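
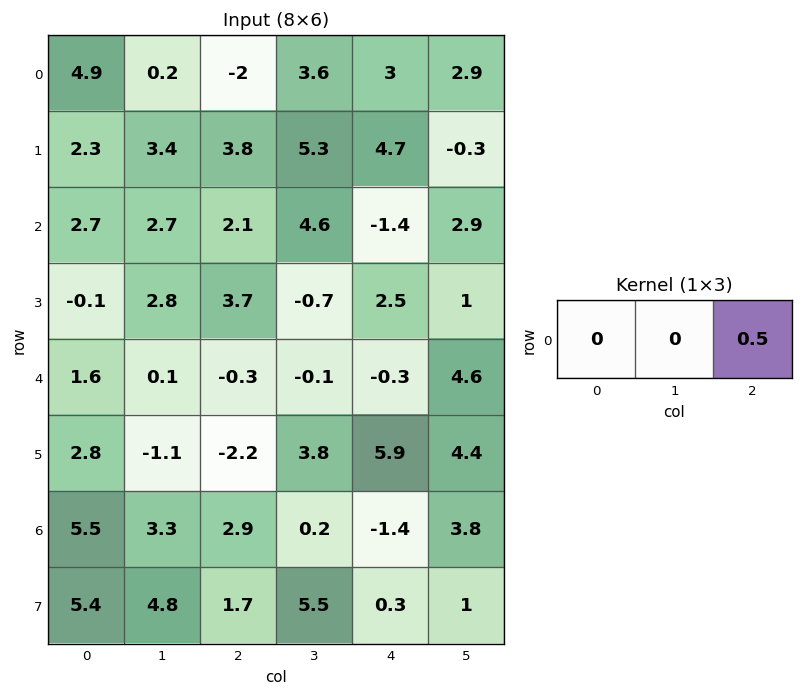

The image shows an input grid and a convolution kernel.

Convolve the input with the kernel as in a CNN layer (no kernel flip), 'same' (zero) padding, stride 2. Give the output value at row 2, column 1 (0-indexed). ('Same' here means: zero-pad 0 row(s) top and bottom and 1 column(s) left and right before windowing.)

The receptive field on the zero-padded input at this output position is [0.1 -0.3 -0.1]. Elementwise product with the kernel and sum: -0.1·0.5.

-0.05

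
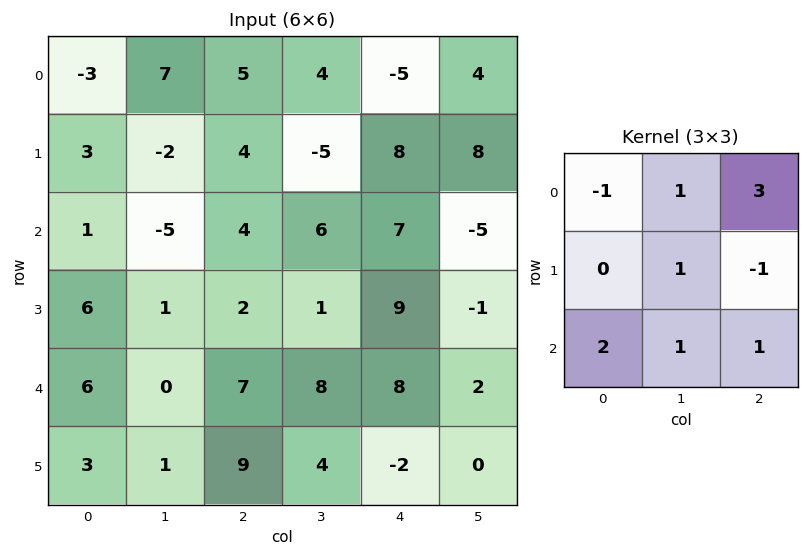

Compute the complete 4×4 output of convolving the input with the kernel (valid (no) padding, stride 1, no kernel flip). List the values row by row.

Output[0,0]: The receptive field on the input at this output position is [-3 7 5 / 3 -2 4 / 1 -5 4]. Elementwise product with the kernel and sum: -3·-1 + 7·1 + 5·3 + -2·1 + 4·-1 + 1·2 + -5·1 + 4·1.
Output[0,1]: The receptive field on the input at this output position is [7 5 4 / -2 4 -5 / -5 4 6]. Elementwise product with the kernel and sum: 7·-1 + 5·1 + 4·3 + 4·1 + -5·-1 + -5·2 + 4·1 + 6·1.

20 19 -8 17
13 -6 28 59
24 43 45 22
10 18 46 17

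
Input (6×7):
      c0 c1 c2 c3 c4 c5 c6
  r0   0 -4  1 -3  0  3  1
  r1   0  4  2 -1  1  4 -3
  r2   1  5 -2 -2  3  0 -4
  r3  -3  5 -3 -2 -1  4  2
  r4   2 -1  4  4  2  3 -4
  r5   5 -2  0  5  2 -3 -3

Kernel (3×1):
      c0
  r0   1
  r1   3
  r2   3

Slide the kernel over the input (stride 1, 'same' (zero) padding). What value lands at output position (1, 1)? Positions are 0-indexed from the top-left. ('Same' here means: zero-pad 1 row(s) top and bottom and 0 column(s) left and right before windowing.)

The receptive field on the zero-padded input at this output position is [-4 / 4 / 5]. Elementwise product with the kernel and sum: -4·1 + 4·3 + 5·3.

23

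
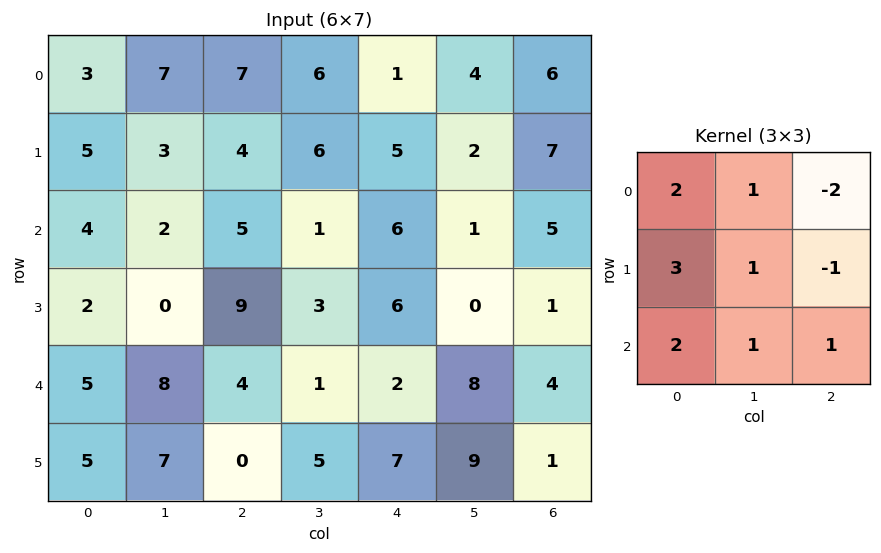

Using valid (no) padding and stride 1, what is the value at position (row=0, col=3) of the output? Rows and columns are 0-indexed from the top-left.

The receptive field on the input at this output position is [6 1 4 / 6 5 2 / 1 6 1]. Elementwise product with the kernel and sum: 6·2 + 1·1 + 4·-2 + 6·3 + 5·1 + 2·-1 + 1·2 + 6·1 + 1·1.

35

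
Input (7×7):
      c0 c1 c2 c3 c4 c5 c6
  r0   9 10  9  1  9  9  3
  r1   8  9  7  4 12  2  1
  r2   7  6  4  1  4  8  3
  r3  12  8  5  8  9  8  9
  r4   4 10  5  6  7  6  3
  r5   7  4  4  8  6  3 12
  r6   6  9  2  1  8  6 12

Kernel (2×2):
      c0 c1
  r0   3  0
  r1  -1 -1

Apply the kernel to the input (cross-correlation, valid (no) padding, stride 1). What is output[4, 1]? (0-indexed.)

22

The receptive field on the input at this output position is [10 5 / 4 4]. Elementwise product with the kernel and sum: 10·3 + 4·-1 + 4·-1.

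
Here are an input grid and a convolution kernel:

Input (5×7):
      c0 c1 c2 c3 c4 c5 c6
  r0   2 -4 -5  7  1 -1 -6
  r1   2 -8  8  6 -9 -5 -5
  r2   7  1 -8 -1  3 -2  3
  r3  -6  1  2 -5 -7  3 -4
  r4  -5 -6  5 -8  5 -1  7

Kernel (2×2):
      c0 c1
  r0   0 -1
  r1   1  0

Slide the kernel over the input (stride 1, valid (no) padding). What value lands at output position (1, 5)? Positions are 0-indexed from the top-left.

The receptive field on the input at this output position is [-5 -5 / -2 3]. Elementwise product with the kernel and sum: -5·-1 + -2·1.

3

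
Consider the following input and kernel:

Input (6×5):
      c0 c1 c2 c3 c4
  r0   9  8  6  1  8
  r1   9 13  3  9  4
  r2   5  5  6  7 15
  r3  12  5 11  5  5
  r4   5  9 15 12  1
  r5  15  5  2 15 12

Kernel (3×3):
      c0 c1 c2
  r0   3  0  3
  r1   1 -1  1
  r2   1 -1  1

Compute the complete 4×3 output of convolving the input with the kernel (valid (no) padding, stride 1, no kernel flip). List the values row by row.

50 52 54
60 71 46
62 41 78
92 54 51

Output[0,0]: The receptive field on the input at this output position is [9 8 6 / 9 13 3 / 5 5 6]. Elementwise product with the kernel and sum: 9·3 + 6·3 + 9·1 + 13·-1 + 3·1 + 5·1 + 5·-1 + 6·1.
Output[0,1]: The receptive field on the input at this output position is [8 6 1 / 13 3 9 / 5 6 7]. Elementwise product with the kernel and sum: 8·3 + 1·3 + 13·1 + 3·-1 + 9·1 + 5·1 + 6·-1 + 7·1.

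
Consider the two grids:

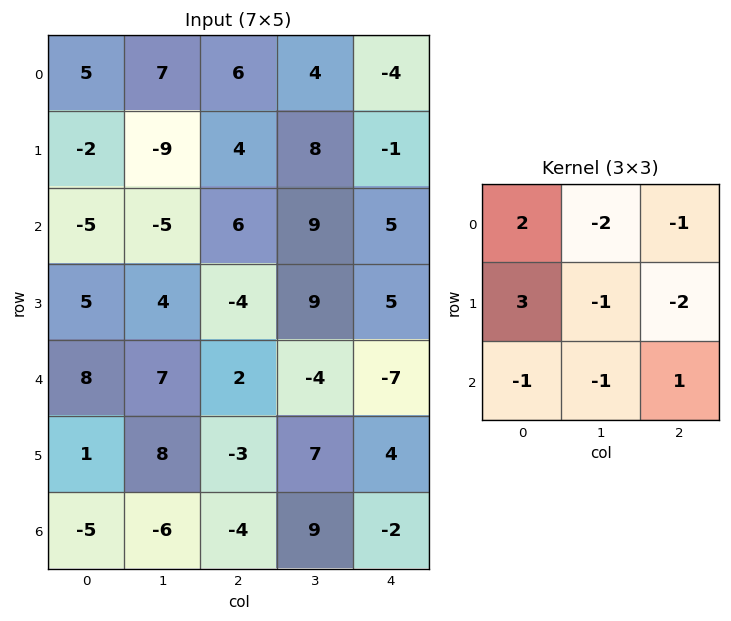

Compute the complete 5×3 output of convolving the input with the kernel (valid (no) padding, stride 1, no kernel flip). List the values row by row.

1 -41 4
-25 -64 -8
0 -46 -47
7 36 -7
8 46 -12

Output[0,0]: The receptive field on the input at this output position is [5 7 6 / -2 -9 4 / -5 -5 6]. Elementwise product with the kernel and sum: 5·2 + 7·-2 + 6·-1 + -2·3 + -9·-1 + 4·-2 + -5·-1 + -5·-1 + 6·1.
Output[0,1]: The receptive field on the input at this output position is [7 6 4 / -9 4 8 / -5 6 9]. Elementwise product with the kernel and sum: 7·2 + 6·-2 + 4·-1 + -9·3 + 4·-1 + 8·-2 + -5·-1 + 6·-1 + 9·1.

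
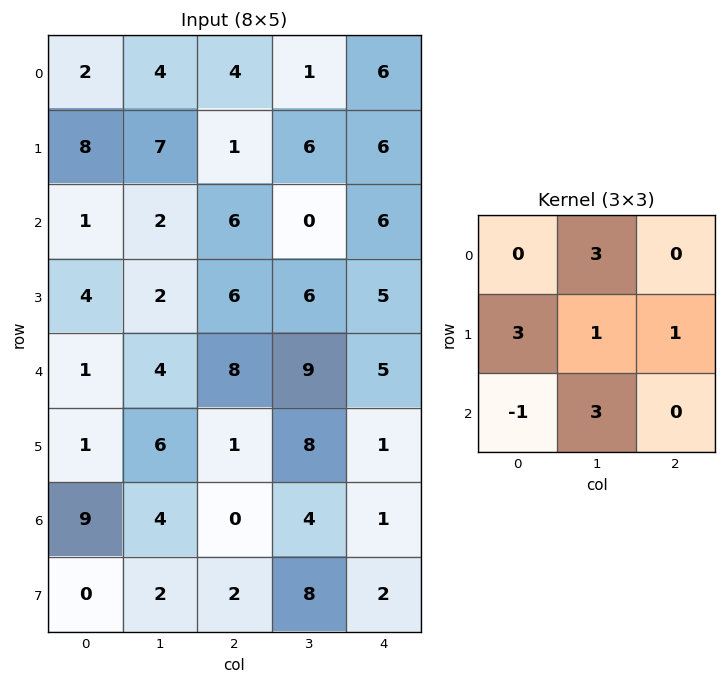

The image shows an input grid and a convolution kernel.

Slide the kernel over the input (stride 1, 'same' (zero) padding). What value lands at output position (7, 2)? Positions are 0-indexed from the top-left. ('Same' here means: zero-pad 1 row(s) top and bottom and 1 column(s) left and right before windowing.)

16

The receptive field on the zero-padded input at this output position is [4 0 4 / 2 2 8 / 0 0 0]. Elementwise product with the kernel and sum: 0·3 + 2·3 + 2·1 + 8·1 + 0·-1 + 0·3.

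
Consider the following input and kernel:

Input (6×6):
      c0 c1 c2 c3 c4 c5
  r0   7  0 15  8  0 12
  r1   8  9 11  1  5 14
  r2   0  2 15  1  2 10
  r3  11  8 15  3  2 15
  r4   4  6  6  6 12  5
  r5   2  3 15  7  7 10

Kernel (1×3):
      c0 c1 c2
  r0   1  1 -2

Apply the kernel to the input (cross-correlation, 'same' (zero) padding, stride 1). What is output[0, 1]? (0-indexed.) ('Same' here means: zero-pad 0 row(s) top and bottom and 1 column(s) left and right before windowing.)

The receptive field on the zero-padded input at this output position is [7 0 15]. Elementwise product with the kernel and sum: 7·1 + 0·1 + 15·-2.

-23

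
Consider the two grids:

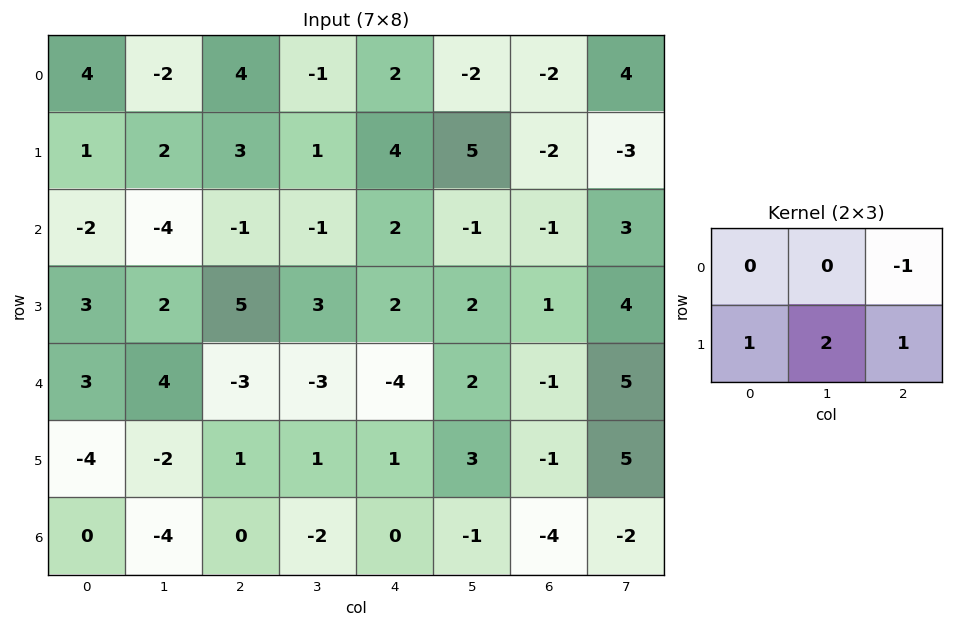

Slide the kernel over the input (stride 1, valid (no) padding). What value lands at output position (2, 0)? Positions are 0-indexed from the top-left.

13

The receptive field on the input at this output position is [-2 -4 -1 / 3 2 5]. Elementwise product with the kernel and sum: -1·-1 + 3·1 + 2·2 + 5·1.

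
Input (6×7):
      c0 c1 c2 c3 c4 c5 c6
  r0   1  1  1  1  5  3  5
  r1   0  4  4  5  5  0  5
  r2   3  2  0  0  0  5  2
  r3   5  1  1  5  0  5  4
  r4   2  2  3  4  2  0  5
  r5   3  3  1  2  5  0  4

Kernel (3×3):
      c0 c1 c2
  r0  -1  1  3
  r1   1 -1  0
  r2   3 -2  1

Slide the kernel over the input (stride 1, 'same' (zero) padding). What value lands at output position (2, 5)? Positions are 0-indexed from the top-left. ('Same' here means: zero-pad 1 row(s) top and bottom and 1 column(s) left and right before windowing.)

-1

The receptive field on the zero-padded input at this output position is [5 0 5 / 0 5 2 / 0 5 4]. Elementwise product with the kernel and sum: 5·-1 + 0·1 + 5·3 + 0·1 + 5·-1 + 0·3 + 5·-2 + 4·1.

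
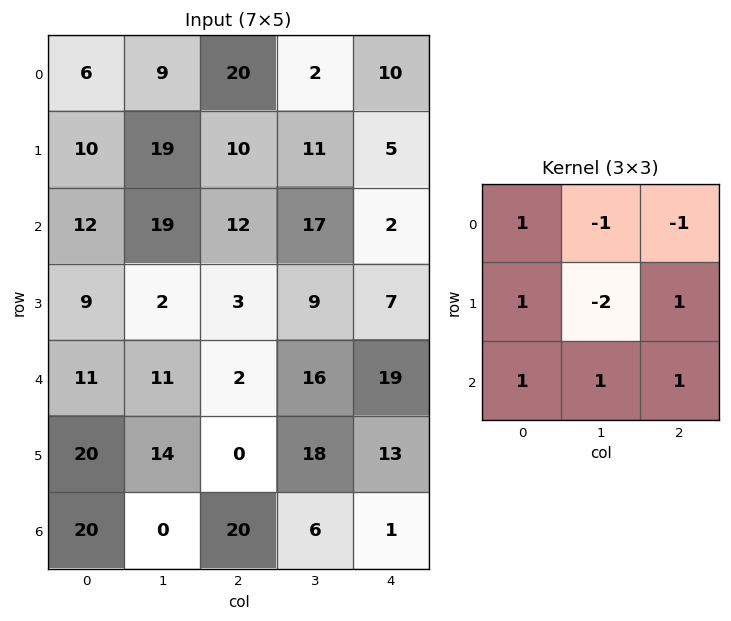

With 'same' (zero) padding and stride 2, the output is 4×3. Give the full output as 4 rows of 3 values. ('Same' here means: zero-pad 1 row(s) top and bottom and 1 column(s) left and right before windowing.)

26 11 -2
-23 24 35
12 45 11
-74 -38 9

Output[0,0]: The receptive field on the zero-padded input at this output position is [0 0 0 / 0 6 9 / 0 10 19]. Elementwise product with the kernel and sum: 0·1 + 0·-1 + 0·-1 + 0·1 + 6·-2 + 9·1 + 0·1 + 10·1 + 19·1.
Output[0,1]: The receptive field on the zero-padded input at this output position is [0 0 0 / 9 20 2 / 19 10 11]. Elementwise product with the kernel and sum: 0·1 + 0·-1 + 0·-1 + 9·1 + 20·-2 + 2·1 + 19·1 + 10·1 + 11·1.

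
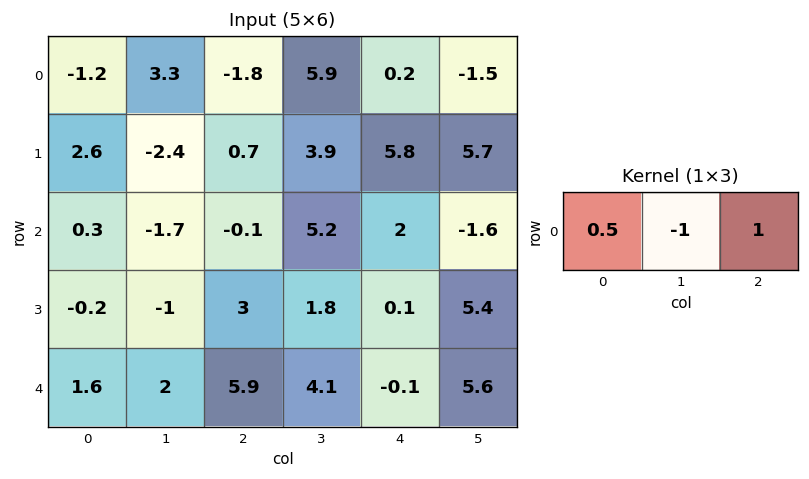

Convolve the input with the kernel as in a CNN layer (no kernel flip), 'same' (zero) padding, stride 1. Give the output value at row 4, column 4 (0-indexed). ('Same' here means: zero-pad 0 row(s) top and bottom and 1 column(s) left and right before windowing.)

7.75

The receptive field on the zero-padded input at this output position is [4.1 -0.1 5.6]. Elementwise product with the kernel and sum: 4.1·0.5 + -0.1·-1 + 5.6·1.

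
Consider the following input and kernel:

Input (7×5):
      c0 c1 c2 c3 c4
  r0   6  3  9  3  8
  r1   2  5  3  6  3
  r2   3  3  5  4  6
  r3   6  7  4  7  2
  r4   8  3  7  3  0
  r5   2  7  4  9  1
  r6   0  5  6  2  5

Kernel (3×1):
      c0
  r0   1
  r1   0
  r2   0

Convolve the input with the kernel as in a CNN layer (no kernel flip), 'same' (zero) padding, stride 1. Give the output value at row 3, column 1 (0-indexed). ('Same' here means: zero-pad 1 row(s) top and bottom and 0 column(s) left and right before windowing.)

3

The receptive field on the zero-padded input at this output position is [3 / 7 / 3]. Elementwise product with the kernel and sum: 3·1.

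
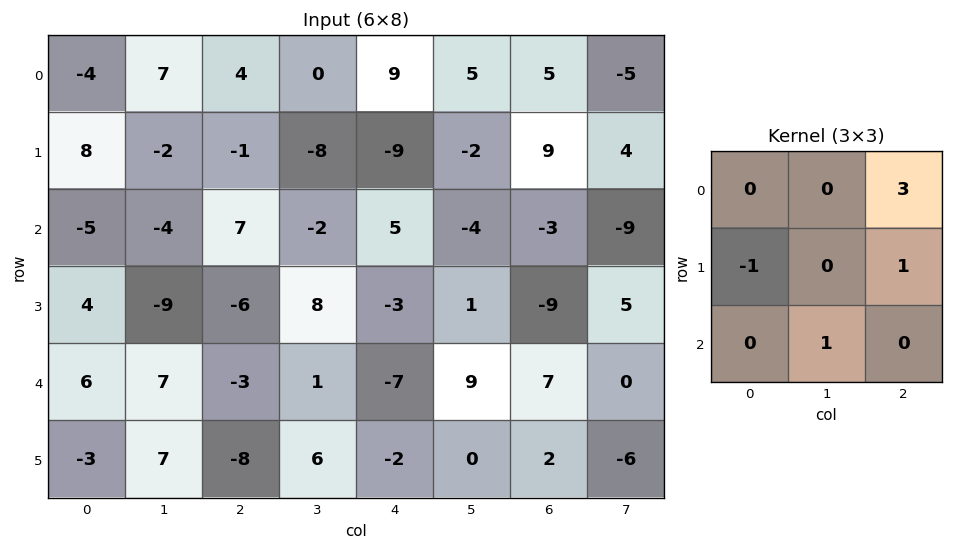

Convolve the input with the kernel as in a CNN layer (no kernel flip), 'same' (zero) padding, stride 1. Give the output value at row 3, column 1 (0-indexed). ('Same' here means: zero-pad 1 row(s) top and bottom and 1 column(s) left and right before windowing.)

The receptive field on the zero-padded input at this output position is [-5 -4 7 / 4 -9 -6 / 6 7 -3]. Elementwise product with the kernel and sum: 7·3 + 4·-1 + -6·1 + 7·1.

18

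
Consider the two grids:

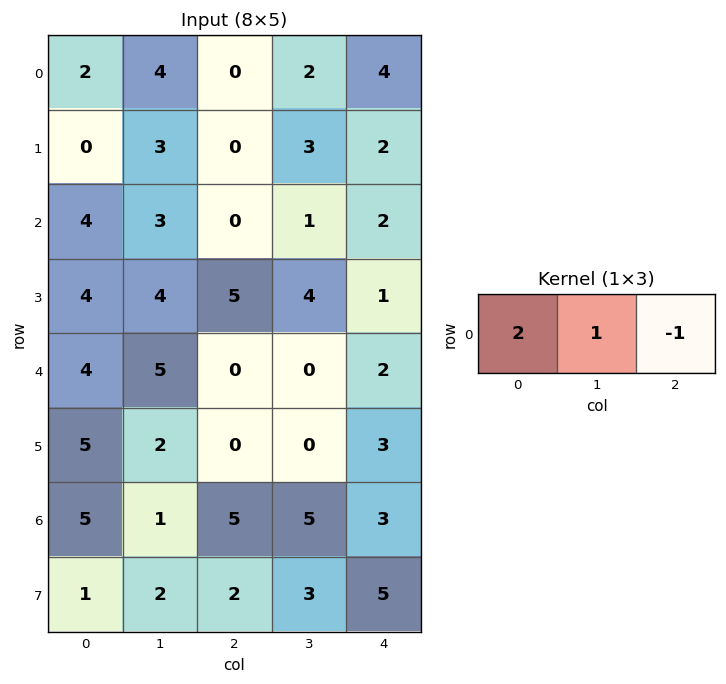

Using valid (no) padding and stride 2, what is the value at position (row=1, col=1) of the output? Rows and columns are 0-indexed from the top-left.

The receptive field on the input at this output position is [0 1 2]. Elementwise product with the kernel and sum: 0·2 + 1·1 + 2·-1.

-1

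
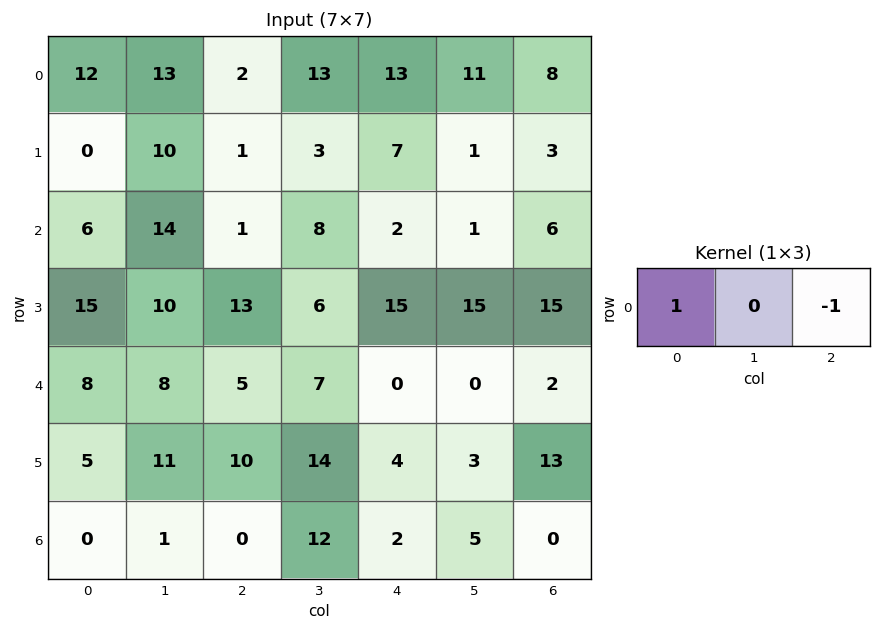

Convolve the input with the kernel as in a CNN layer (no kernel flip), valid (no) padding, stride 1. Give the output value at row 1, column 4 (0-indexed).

The receptive field on the input at this output position is [7 1 3]. Elementwise product with the kernel and sum: 7·1 + 3·-1.

4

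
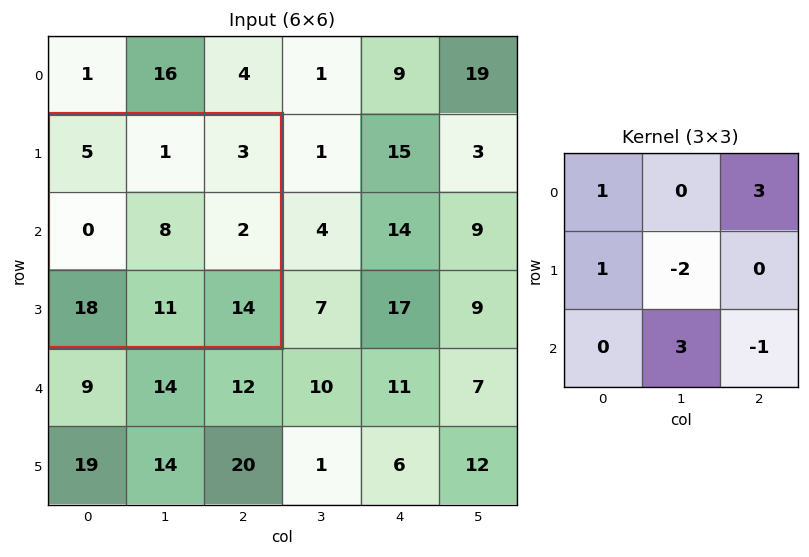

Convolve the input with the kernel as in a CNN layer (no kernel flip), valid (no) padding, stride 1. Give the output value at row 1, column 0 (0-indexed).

17

The receptive field on the input at this output position is [5 1 3 / 0 8 2 / 18 11 14]. Elementwise product with the kernel and sum: 5·1 + 3·3 + 0·1 + 8·-2 + 11·3 + 14·-1.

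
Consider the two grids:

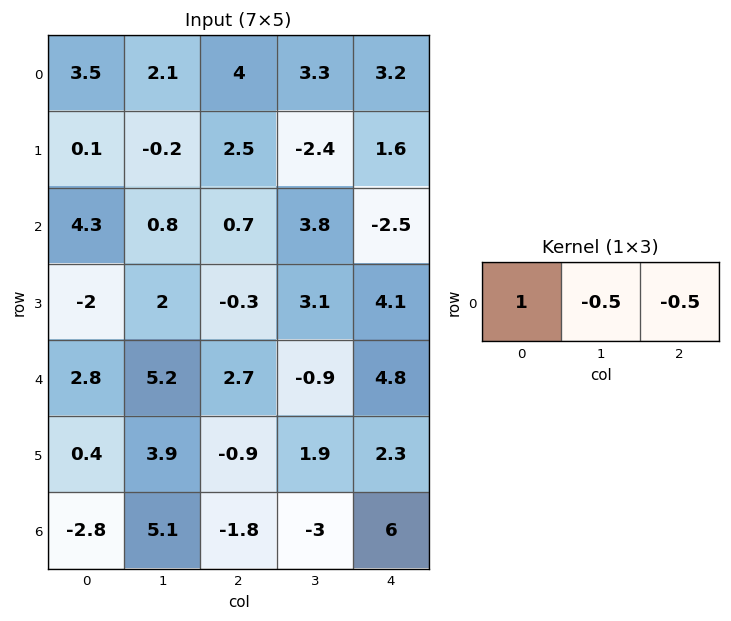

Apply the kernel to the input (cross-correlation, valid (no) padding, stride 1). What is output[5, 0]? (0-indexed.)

The receptive field on the input at this output position is [0.4 3.9 -0.9]. Elementwise product with the kernel and sum: 0.4·1 + 3.9·-0.5 + -0.9·-0.5.

-1.1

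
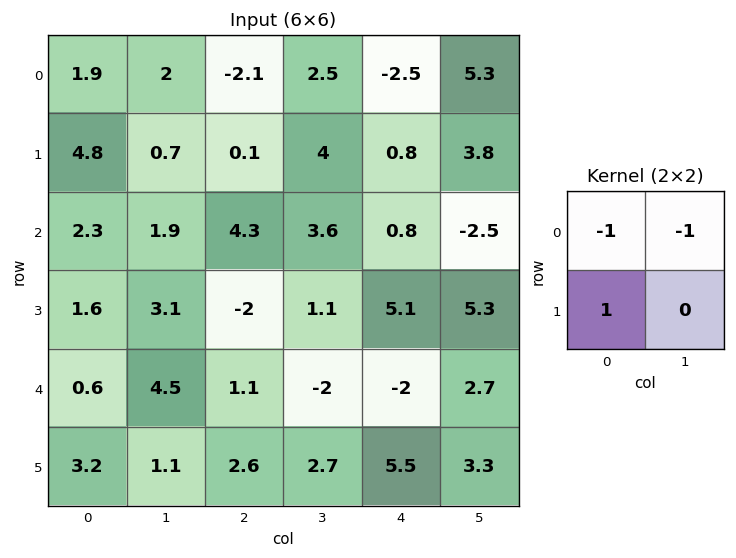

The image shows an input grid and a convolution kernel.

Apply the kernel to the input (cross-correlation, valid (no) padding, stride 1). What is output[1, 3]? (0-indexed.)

The receptive field on the input at this output position is [4 0.8 / 3.6 0.8]. Elementwise product with the kernel and sum: 4·-1 + 0.8·-1 + 3.6·1.

-1.2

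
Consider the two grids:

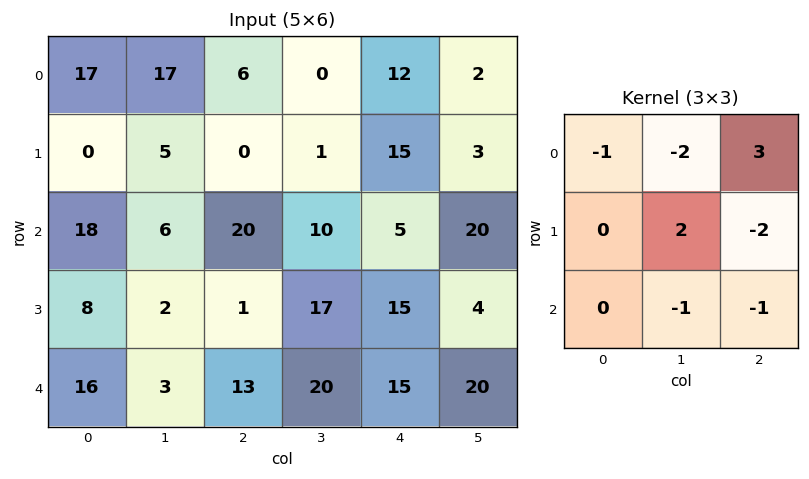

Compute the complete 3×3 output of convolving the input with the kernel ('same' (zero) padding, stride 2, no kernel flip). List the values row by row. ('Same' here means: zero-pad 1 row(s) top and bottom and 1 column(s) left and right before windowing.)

-5 11 2
29 0 -71
16 33 -45

Output[0,0]: The receptive field on the zero-padded input at this output position is [0 0 0 / 0 17 17 / 0 0 5]. Elementwise product with the kernel and sum: 0·-1 + 0·-2 + 0·3 + 17·2 + 17·-2 + 0·-1 + 5·-1.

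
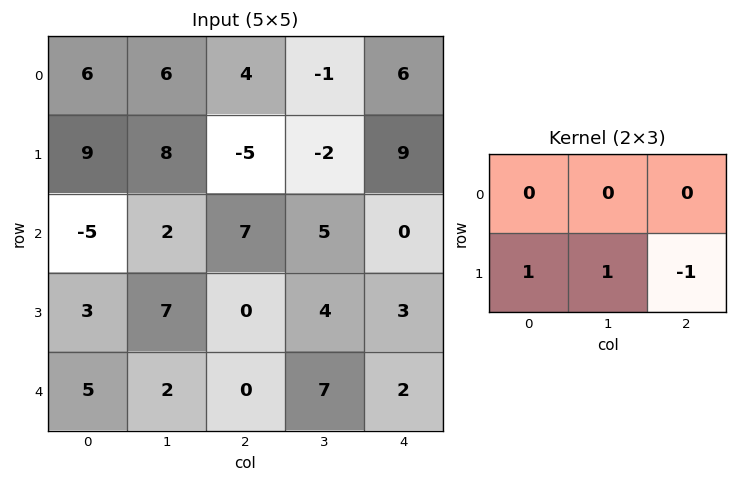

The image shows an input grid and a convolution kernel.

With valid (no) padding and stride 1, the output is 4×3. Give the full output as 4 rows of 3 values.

Output[0,0]: The receptive field on the input at this output position is [6 6 4 / 9 8 -5]. Elementwise product with the kernel and sum: 9·1 + 8·1 + -5·-1.

22 5 -16
-10 4 12
10 3 1
7 -5 5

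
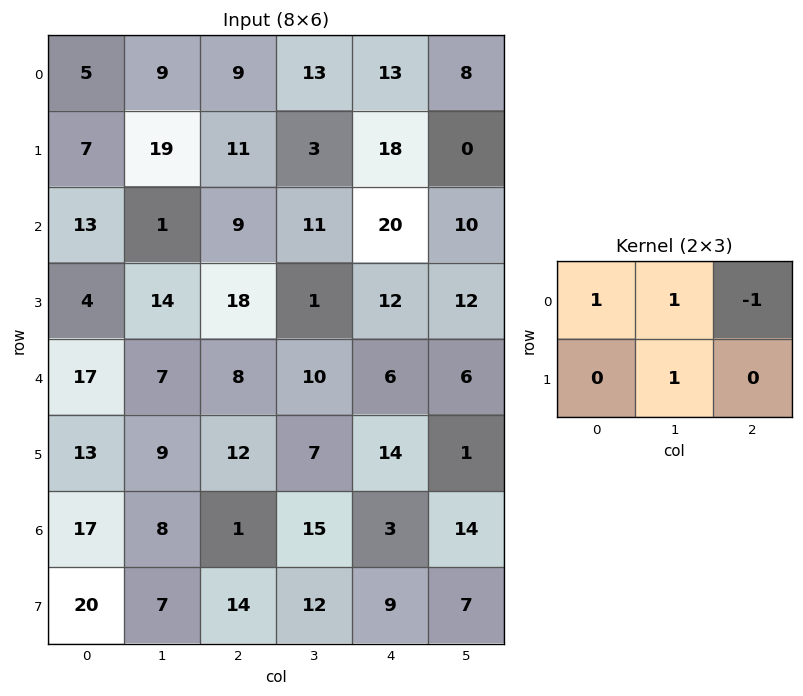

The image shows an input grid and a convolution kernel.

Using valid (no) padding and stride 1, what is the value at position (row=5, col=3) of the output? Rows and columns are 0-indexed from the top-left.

23

The receptive field on the input at this output position is [7 14 1 / 15 3 14]. Elementwise product with the kernel and sum: 7·1 + 14·1 + 1·-1 + 3·1.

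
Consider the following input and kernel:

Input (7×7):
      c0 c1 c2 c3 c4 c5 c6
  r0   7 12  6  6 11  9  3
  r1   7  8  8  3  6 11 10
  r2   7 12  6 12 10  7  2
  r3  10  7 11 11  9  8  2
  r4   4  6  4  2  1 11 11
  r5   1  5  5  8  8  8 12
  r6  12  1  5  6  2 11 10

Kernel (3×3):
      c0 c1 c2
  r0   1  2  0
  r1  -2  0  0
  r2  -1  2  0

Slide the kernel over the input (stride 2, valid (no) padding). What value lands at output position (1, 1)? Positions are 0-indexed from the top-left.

8

The receptive field on the input at this output position is [6 12 10 / 11 11 9 / 4 2 1]. Elementwise product with the kernel and sum: 6·1 + 12·2 + 11·-2 + 4·-1 + 2·2.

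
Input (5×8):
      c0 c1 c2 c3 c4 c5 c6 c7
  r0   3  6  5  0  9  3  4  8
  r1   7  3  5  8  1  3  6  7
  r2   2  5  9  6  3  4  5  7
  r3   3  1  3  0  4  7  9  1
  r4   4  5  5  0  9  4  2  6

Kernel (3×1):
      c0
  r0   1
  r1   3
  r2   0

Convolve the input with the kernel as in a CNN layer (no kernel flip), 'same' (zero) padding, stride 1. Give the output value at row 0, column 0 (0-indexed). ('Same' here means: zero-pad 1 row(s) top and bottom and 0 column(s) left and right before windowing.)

9

The receptive field on the zero-padded input at this output position is [0 / 3 / 7]. Elementwise product with the kernel and sum: 0·1 + 3·3.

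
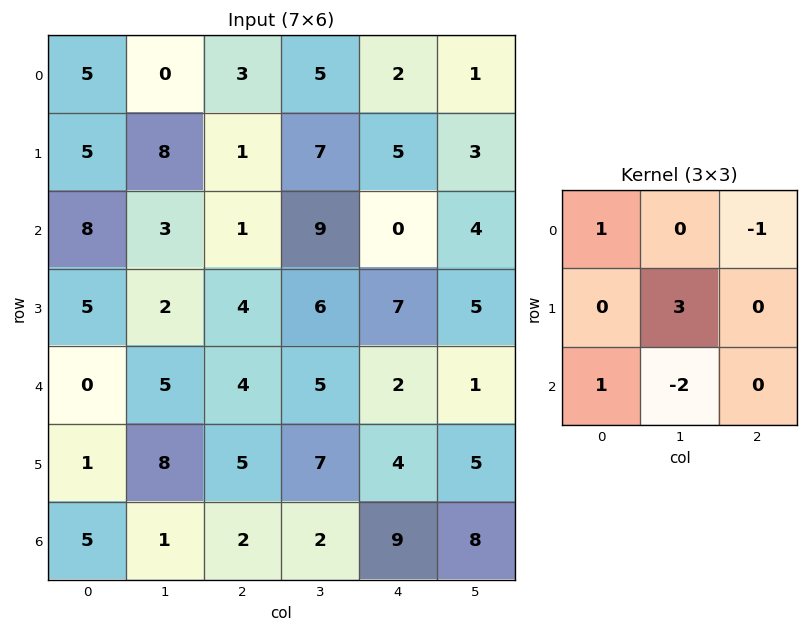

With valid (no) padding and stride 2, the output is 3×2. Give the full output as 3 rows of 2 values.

Output[0,0]: The receptive field on the input at this output position is [5 0 3 / 5 8 1 / 8 3 1]. Elementwise product with the kernel and sum: 5·1 + 3·-1 + 8·3 + 8·1 + 3·-2.

28 5
3 13
23 21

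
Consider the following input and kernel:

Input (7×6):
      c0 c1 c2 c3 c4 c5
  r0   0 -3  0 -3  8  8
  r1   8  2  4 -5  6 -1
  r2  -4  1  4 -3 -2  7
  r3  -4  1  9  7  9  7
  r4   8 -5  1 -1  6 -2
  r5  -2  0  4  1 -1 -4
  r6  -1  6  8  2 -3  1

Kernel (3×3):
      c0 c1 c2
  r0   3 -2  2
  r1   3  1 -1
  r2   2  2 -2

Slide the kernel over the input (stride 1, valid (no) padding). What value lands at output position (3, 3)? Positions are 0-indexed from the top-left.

30

The receptive field on the input at this output position is [7 9 7 / -1 6 -2 / 1 -1 -4]. Elementwise product with the kernel and sum: 7·3 + 9·-2 + 7·2 + -1·3 + 6·1 + -2·-1 + 1·2 + -1·2 + -4·-2.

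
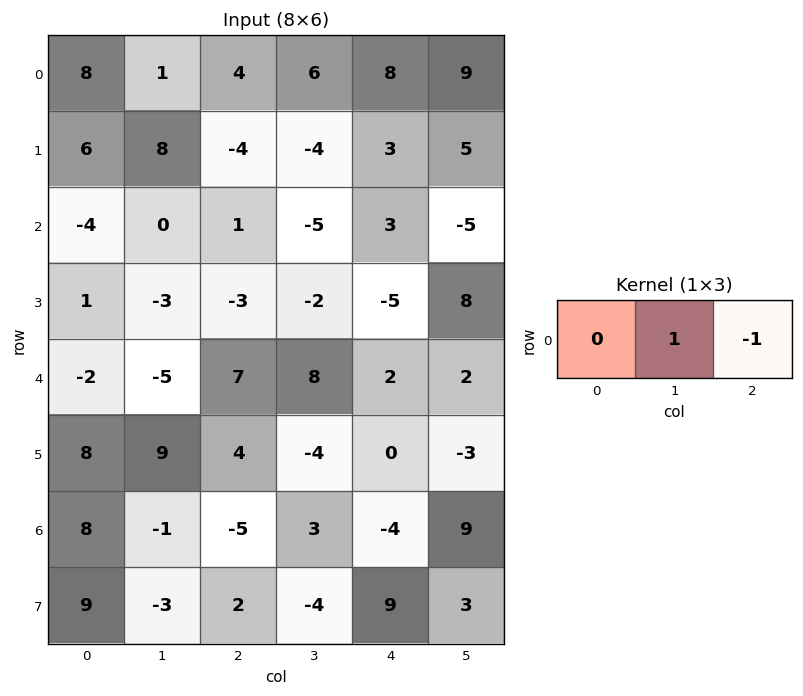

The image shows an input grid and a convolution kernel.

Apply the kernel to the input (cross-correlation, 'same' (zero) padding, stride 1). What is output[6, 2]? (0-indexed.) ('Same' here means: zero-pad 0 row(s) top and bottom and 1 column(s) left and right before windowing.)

-8

The receptive field on the zero-padded input at this output position is [-1 -5 3]. Elementwise product with the kernel and sum: -5·1 + 3·-1.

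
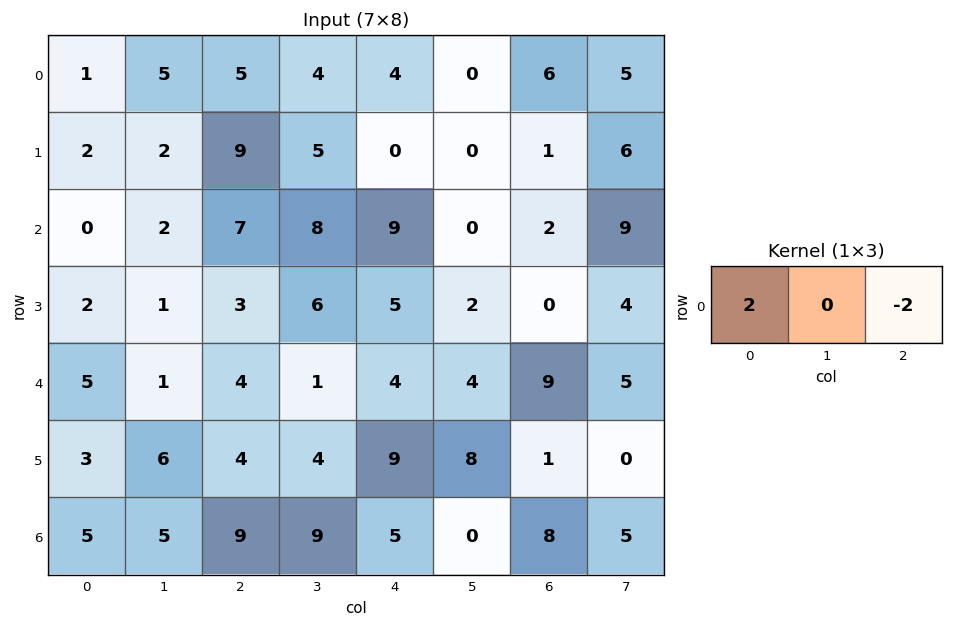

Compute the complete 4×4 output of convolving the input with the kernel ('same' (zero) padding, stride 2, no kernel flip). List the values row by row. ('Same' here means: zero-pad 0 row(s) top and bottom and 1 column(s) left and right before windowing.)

Output[0,0]: The receptive field on the zero-padded input at this output position is [0 1 5]. Elementwise product with the kernel and sum: 0·2 + 5·-2.

-10 2 8 -10
-4 -12 16 -18
-2 0 -6 -2
-10 -8 18 -10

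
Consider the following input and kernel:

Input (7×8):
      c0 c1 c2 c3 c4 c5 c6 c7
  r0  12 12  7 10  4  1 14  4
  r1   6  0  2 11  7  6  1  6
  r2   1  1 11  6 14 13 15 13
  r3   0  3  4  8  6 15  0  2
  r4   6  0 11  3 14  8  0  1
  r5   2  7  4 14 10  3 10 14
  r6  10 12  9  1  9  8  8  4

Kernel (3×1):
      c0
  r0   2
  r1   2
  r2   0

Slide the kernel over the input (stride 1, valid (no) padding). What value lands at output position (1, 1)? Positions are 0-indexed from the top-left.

The receptive field on the input at this output position is [0 / 1 / 3]. Elementwise product with the kernel and sum: 0·2 + 1·2.

2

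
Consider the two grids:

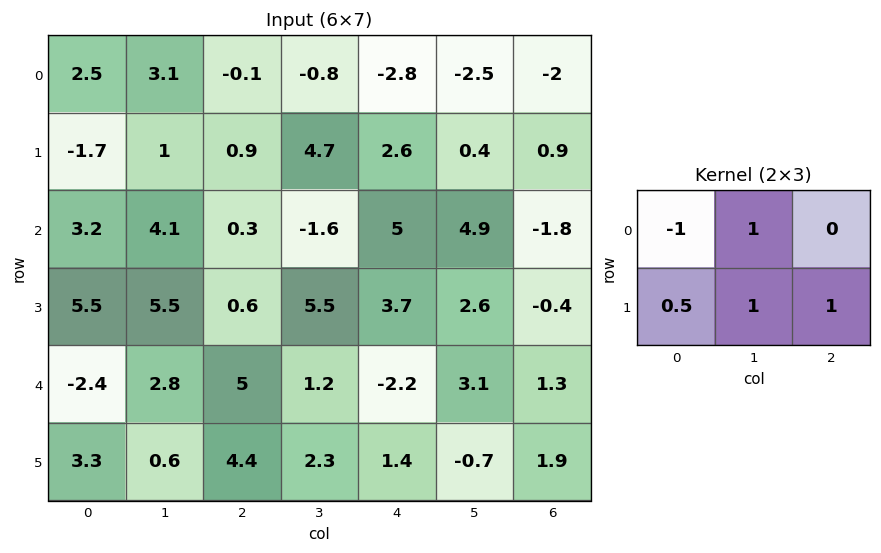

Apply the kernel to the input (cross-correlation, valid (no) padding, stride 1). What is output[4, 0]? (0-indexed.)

The receptive field on the input at this output position is [-2.4 2.8 5 / 3.3 0.6 4.4]. Elementwise product with the kernel and sum: -2.4·-1 + 2.8·1 + 3.3·0.5 + 0.6·1 + 4.4·1.

11.85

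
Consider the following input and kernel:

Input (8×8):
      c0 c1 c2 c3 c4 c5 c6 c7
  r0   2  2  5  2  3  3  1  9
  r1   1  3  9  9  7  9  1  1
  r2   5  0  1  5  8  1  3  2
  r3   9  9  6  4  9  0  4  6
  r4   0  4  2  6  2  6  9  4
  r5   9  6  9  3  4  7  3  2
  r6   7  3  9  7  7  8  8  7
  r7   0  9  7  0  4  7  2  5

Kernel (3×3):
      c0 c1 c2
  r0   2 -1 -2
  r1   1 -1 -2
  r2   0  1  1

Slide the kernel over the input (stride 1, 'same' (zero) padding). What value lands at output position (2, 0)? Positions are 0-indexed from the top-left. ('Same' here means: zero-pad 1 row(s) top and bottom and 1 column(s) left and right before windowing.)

6

The receptive field on the zero-padded input at this output position is [0 1 3 / 0 5 0 / 0 9 9]. Elementwise product with the kernel and sum: 0·2 + 1·-1 + 3·-2 + 0·1 + 5·-1 + 0·-2 + 9·1 + 9·1.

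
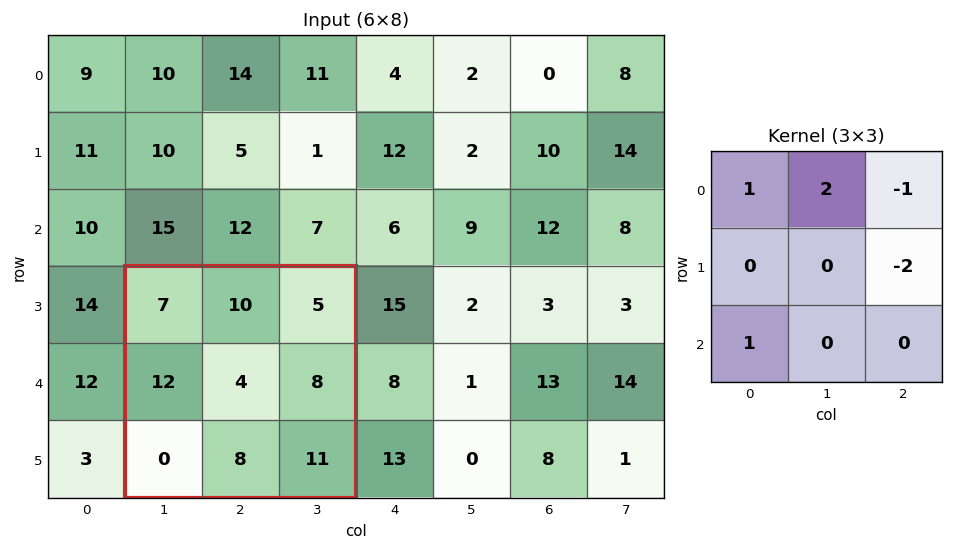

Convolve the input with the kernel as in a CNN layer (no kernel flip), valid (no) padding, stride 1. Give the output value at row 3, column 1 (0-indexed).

The receptive field on the input at this output position is [7 10 5 / 12 4 8 / 0 8 11]. Elementwise product with the kernel and sum: 7·1 + 10·2 + 5·-1 + 8·-2 + 0·1.

6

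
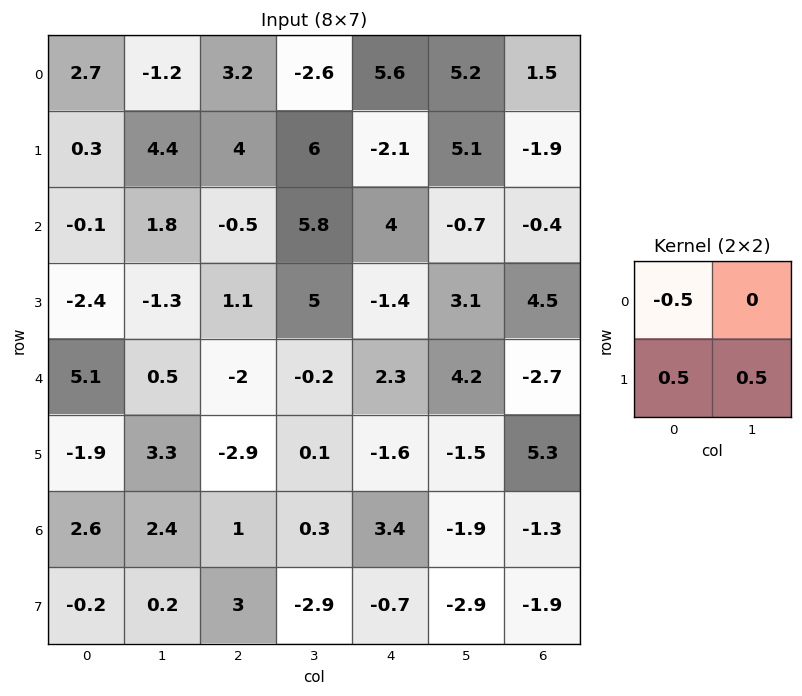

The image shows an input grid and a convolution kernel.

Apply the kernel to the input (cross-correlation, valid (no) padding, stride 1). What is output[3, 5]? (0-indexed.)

The receptive field on the input at this output position is [3.1 4.5 / 4.2 -2.7]. Elementwise product with the kernel and sum: 3.1·-0.5 + 4.2·0.5 + -2.7·0.5.

-0.8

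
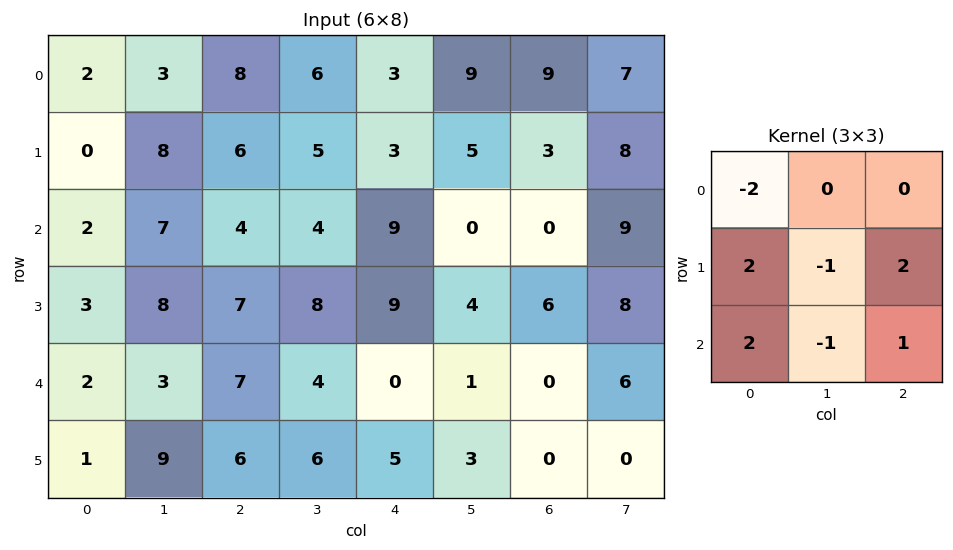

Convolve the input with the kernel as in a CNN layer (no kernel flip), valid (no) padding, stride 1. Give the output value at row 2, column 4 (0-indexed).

7

The receptive field on the input at this output position is [9 0 0 / 9 4 6 / 0 1 0]. Elementwise product with the kernel and sum: 9·-2 + 9·2 + 4·-1 + 6·2 + 0·2 + 1·-1 + 0·1.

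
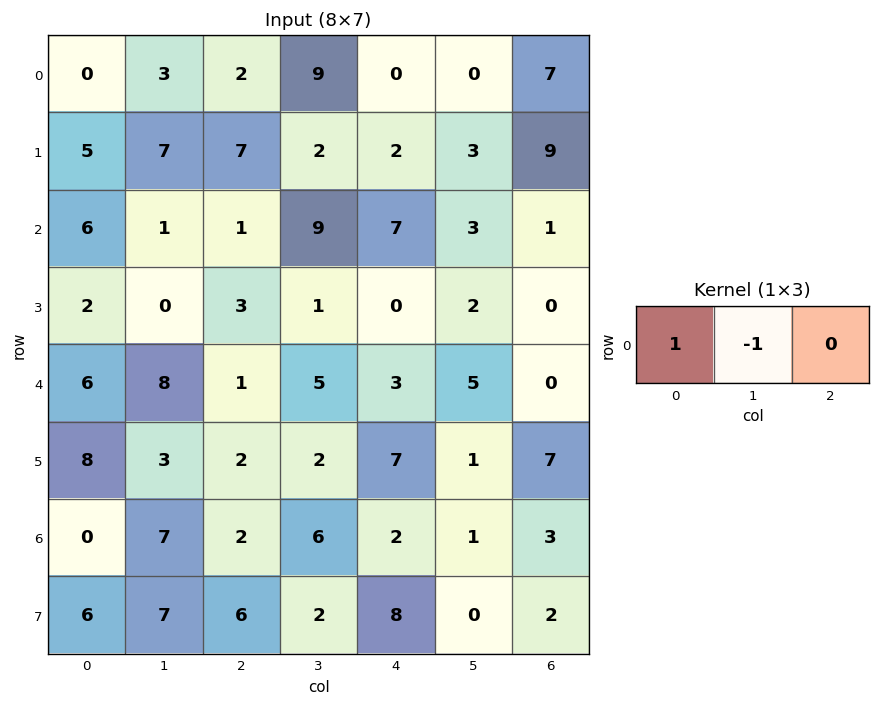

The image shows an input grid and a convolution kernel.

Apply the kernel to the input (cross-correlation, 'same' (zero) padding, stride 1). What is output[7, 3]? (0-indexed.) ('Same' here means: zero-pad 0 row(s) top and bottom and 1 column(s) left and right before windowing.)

The receptive field on the zero-padded input at this output position is [6 2 8]. Elementwise product with the kernel and sum: 6·1 + 2·-1.

4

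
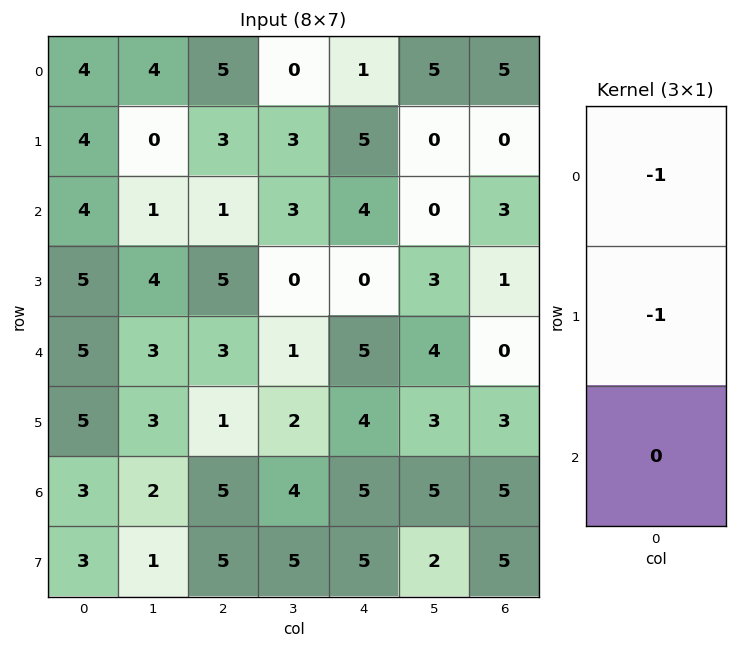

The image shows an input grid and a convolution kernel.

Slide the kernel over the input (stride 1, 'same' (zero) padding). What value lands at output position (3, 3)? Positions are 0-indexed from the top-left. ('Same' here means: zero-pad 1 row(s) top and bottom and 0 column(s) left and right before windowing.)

-3

The receptive field on the zero-padded input at this output position is [3 / 0 / 1]. Elementwise product with the kernel and sum: 3·-1 + 0·-1.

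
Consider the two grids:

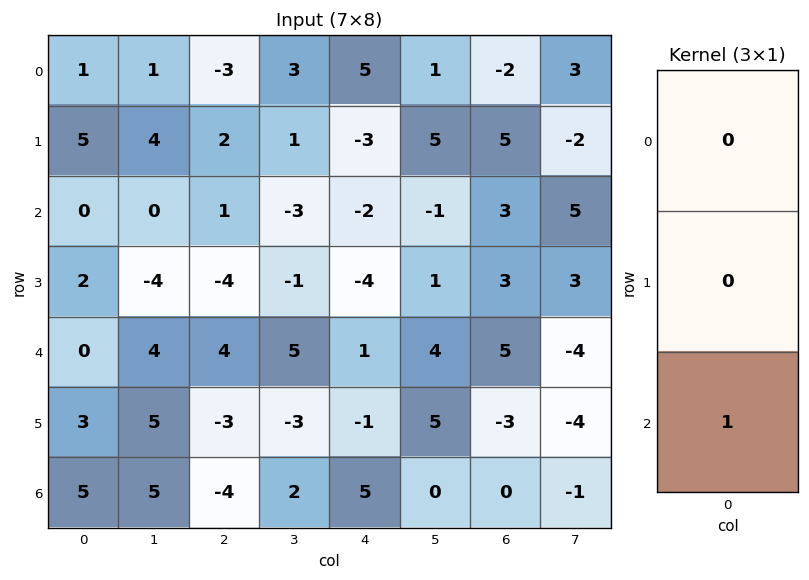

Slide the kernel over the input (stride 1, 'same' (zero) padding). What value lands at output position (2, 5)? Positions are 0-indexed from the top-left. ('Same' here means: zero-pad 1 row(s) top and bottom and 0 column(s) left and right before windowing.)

The receptive field on the zero-padded input at this output position is [5 / -1 / 1]. Elementwise product with the kernel and sum: 1·1.

1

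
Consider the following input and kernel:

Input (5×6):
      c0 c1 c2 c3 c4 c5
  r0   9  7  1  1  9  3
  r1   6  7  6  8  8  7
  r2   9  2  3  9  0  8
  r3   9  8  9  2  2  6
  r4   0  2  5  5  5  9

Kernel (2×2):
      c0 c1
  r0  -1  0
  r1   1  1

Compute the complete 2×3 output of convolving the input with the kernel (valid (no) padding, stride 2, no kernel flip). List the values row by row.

4 13 6
8 8 8

Output[0,0]: The receptive field on the input at this output position is [9 7 / 6 7]. Elementwise product with the kernel and sum: 9·-1 + 6·1 + 7·1.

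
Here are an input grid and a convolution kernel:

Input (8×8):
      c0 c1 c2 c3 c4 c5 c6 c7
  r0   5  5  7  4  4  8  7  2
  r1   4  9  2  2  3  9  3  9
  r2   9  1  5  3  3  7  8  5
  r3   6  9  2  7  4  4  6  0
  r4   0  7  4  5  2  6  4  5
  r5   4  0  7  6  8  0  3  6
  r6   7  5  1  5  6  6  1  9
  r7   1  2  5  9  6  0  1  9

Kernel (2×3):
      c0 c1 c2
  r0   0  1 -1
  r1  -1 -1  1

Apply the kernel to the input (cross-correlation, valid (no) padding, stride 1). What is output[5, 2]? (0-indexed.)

The receptive field on the input at this output position is [7 6 8 / 1 5 6]. Elementwise product with the kernel and sum: 6·1 + 8·-1 + 1·-1 + 5·-1 + 6·1.

-2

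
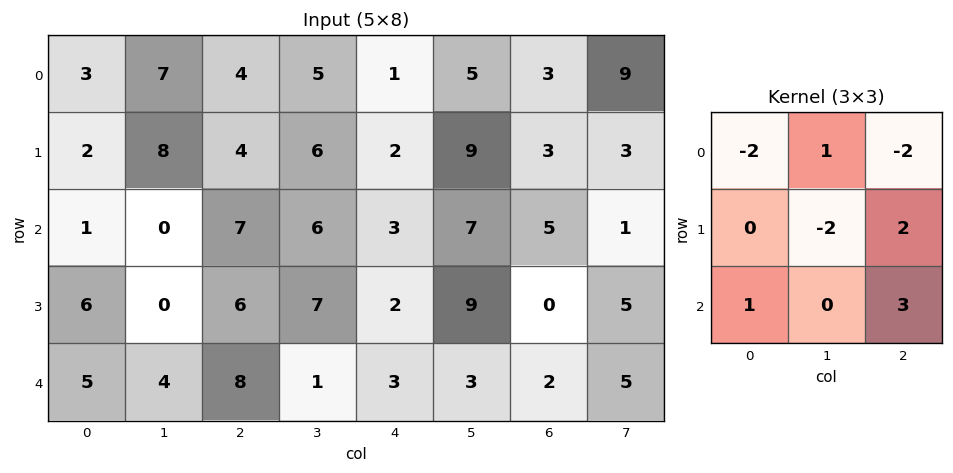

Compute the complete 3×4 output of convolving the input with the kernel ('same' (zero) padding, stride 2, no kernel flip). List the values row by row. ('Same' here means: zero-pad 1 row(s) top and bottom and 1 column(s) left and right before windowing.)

Output[0,0]: The receptive field on the zero-padded input at this output position is [0 0 0 / 0 3 7 / 0 2 8]. Elementwise product with the kernel and sum: 0·-2 + 0·1 + 0·-2 + 3·-2 + 7·2 + 0·1 + 8·3.
Output[0,1]: The receptive field on the zero-padded input at this output position is [0 0 0 / 7 4 5 / 8 4 6]. Elementwise product with the kernel and sum: 0·-2 + 0·1 + 0·-2 + 4·-2 + 5·2 + 8·1 + 6·3.

32 28 41 30
-16 -5 14 -5
4 -22 -30 -22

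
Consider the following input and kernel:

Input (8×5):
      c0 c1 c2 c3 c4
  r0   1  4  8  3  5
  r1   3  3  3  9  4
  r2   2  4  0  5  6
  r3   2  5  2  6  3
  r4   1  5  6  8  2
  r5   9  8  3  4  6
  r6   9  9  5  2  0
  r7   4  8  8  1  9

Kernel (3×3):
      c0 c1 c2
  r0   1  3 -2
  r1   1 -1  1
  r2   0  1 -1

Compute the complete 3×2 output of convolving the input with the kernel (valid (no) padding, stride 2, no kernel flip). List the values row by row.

Output[0,0]: The receptive field on the input at this output position is [1 4 8 / 3 3 3 / 2 4 0]. Elementwise product with the kernel and sum: 1·1 + 4·3 + 8·-2 + 3·1 + 3·-1 + 3·1 + 4·1 + 0·-1.

4 4
12 8
12 33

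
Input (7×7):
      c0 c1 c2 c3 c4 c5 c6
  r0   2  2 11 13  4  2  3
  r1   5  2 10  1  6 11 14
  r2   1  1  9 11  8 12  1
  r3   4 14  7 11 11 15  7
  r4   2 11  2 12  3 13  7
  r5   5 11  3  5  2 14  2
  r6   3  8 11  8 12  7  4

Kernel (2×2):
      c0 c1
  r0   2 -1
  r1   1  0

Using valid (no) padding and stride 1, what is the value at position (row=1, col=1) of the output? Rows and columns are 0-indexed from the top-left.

The receptive field on the input at this output position is [2 10 / 1 9]. Elementwise product with the kernel and sum: 2·2 + 10·-1 + 1·1.

-5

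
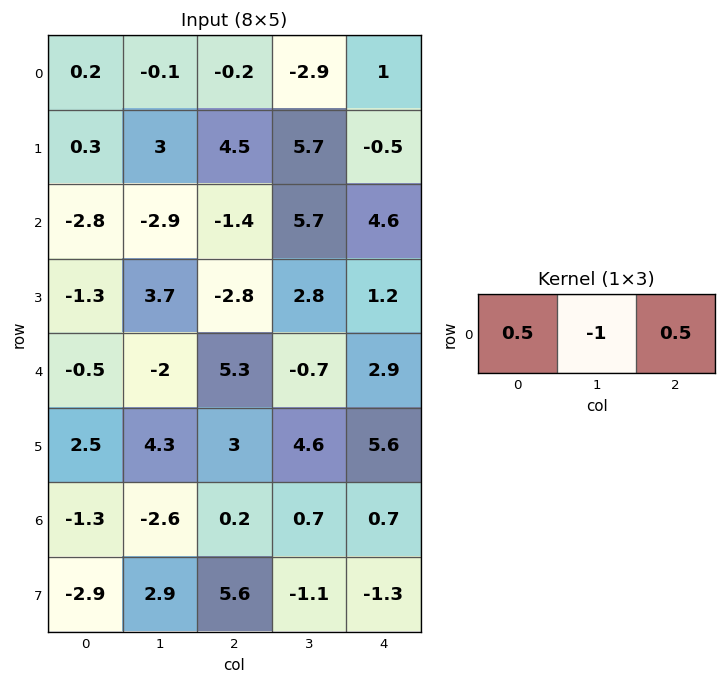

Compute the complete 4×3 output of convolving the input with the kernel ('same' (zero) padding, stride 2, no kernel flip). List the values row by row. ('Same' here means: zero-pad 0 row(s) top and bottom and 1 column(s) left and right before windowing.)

Output[0,0]: The receptive field on the zero-padded input at this output position is [0 0.2 -0.1]. Elementwise product with the kernel and sum: 0·0.5 + 0.2·-1 + -0.1·0.5.
Output[0,1]: The receptive field on the zero-padded input at this output position is [-0.1 -0.2 -2.9]. Elementwise product with the kernel and sum: -0.1·0.5 + -0.2·-1 + -2.9·0.5.

-0.25 -1.3 -2.45
1.35 2.8 -1.75
-0.5 -6.65 -3.25
0 -1.15 -0.35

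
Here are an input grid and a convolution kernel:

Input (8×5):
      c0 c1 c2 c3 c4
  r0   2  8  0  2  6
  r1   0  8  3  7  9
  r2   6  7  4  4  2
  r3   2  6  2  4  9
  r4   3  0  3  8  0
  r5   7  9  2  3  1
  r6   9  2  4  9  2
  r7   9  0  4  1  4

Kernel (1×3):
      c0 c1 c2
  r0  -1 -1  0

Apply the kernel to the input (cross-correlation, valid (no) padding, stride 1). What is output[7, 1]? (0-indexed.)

The receptive field on the input at this output position is [0 4 1]. Elementwise product with the kernel and sum: 0·-1 + 4·-1.

-4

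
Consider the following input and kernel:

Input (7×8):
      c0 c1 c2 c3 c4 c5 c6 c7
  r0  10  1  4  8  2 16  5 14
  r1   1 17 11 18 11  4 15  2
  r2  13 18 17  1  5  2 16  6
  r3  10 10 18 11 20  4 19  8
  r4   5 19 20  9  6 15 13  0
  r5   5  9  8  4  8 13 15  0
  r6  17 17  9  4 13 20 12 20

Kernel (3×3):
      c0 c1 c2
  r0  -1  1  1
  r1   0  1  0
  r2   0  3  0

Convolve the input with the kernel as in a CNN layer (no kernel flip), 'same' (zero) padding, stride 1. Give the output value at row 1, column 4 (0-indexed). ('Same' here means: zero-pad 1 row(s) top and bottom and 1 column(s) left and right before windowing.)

The receptive field on the zero-padded input at this output position is [8 2 16 / 18 11 4 / 1 5 2]. Elementwise product with the kernel and sum: 8·-1 + 2·1 + 16·1 + 11·1 + 5·3.

36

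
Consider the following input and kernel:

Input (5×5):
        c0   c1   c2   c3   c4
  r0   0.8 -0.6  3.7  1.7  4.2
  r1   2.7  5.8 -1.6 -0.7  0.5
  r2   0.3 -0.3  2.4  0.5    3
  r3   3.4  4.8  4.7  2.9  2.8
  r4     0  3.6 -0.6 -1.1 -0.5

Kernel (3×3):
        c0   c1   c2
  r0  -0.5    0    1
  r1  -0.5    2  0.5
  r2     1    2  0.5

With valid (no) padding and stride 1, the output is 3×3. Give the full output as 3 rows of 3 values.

Output[0,0]: The receptive field on the input at this output position is [0.8 -0.6 3.7 / 2.7 5.8 -1.6 / 0.3 -0.3 2.4]. Elementwise product with the kernel and sum: 0.8·-0.5 + 3.7·1 + 2.7·-0.5 + 5.8·2 + -1.6·0.5 + 0.3·1 + -0.3·2 + 2.4·0.5.
Output[0,1]: The receptive field on the input at this output position is [-0.6 3.7 1.7 / 5.8 -1.6 -0.7 / -0.3 2.4 0.5]. Elementwise product with the kernel and sum: -0.6·-0.5 + 1.7·1 + 5.8·-0.5 + -1.6·2 + -0.7·0.5 + -0.3·1 + 2.4·2 + 0.5·0.5.

13.65 0.3 6.9
12.85 17.25 14.5
19.4 10.95 3.6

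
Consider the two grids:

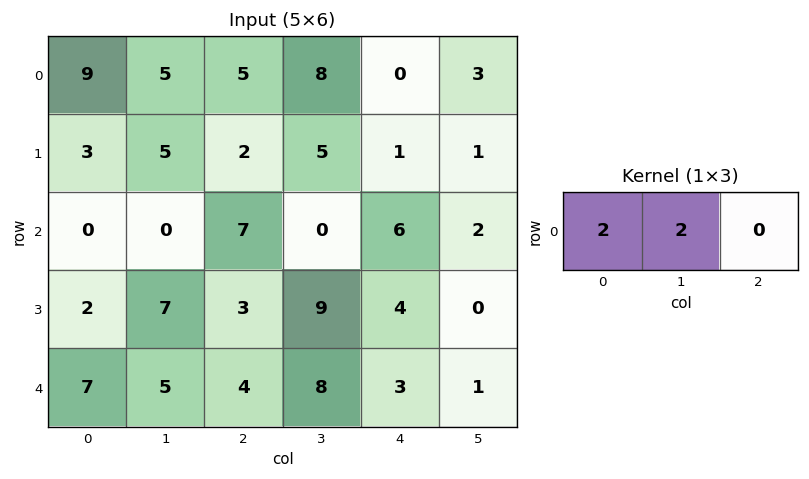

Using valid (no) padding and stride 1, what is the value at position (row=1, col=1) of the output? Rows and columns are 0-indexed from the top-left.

The receptive field on the input at this output position is [5 2 5]. Elementwise product with the kernel and sum: 5·2 + 2·2.

14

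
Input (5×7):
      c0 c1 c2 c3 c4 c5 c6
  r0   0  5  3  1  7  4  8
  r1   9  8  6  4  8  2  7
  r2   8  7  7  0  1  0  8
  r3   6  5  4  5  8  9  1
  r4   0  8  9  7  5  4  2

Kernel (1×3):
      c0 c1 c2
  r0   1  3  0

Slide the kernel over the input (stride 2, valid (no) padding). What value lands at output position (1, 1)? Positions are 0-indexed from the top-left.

7

The receptive field on the input at this output position is [7 0 1]. Elementwise product with the kernel and sum: 7·1 + 0·3.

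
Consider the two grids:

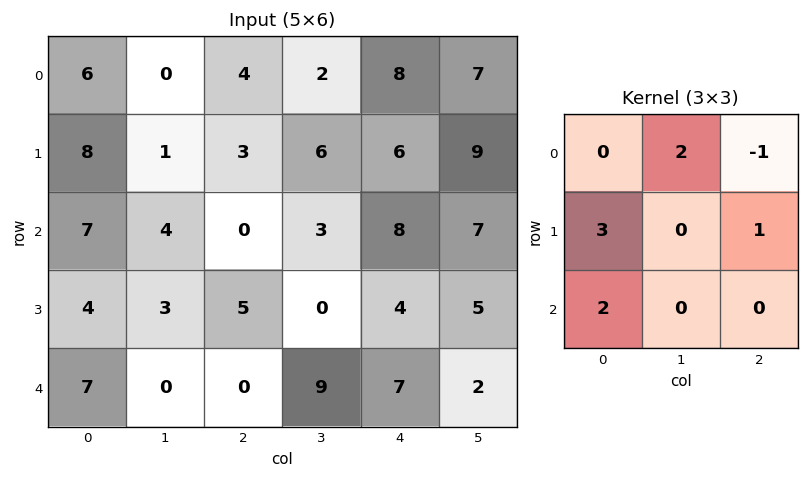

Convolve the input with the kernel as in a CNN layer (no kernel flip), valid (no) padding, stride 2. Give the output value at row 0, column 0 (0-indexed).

37

The receptive field on the input at this output position is [6 0 4 / 8 1 3 / 7 4 0]. Elementwise product with the kernel and sum: 0·2 + 4·-1 + 8·3 + 3·1 + 7·2.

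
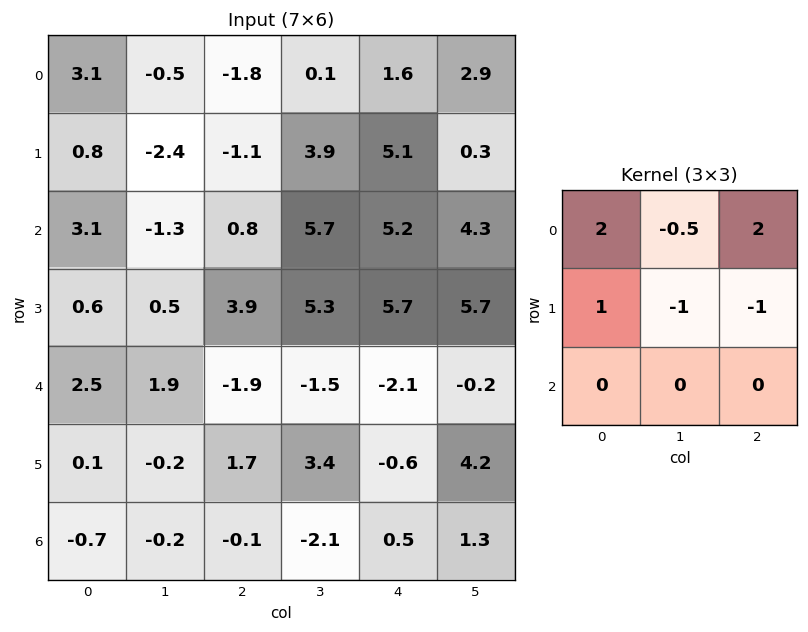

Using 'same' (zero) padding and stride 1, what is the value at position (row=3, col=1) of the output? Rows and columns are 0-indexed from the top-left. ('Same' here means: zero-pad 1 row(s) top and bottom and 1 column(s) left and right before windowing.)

4.65

The receptive field on the zero-padded input at this output position is [3.1 -1.3 0.8 / 0.6 0.5 3.9 / 2.5 1.9 -1.9]. Elementwise product with the kernel and sum: 3.1·2 + -1.3·-0.5 + 0.8·2 + 0.6·1 + 0.5·-1 + 3.9·-1.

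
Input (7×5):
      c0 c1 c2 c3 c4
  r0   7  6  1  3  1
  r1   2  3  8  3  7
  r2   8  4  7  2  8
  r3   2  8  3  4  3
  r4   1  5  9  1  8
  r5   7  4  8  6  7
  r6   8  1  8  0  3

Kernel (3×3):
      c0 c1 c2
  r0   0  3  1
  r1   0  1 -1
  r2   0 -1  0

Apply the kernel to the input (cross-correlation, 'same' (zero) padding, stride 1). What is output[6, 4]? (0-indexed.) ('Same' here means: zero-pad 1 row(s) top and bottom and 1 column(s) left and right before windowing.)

The receptive field on the zero-padded input at this output position is [6 7 0 / 0 3 0 / 0 0 0]. Elementwise product with the kernel and sum: 7·3 + 0·1 + 3·1 + 0·-1 + 0·-1.

24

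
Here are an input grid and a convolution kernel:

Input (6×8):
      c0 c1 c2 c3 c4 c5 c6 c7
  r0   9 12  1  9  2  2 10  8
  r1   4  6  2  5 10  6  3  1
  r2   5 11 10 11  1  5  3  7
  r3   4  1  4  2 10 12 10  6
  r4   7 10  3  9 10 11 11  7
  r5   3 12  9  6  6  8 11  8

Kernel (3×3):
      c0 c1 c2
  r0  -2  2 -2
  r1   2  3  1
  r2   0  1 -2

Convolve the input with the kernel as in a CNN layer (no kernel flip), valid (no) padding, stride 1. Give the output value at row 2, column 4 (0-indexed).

57

The receptive field on the input at this output position is [1 5 3 / 10 12 10 / 10 11 11]. Elementwise product with the kernel and sum: 1·-2 + 5·2 + 3·-2 + 10·2 + 12·3 + 10·1 + 11·1 + 11·-2.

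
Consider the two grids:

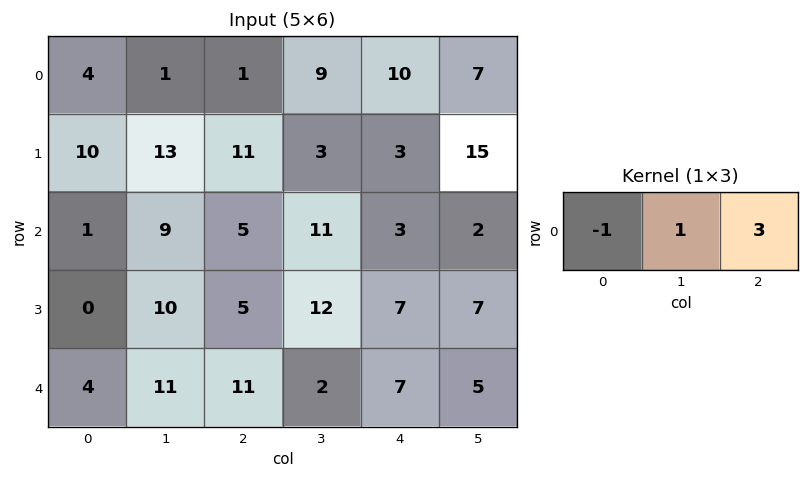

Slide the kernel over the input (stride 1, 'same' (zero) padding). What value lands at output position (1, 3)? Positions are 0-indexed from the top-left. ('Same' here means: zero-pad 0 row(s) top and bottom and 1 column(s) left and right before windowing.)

1

The receptive field on the zero-padded input at this output position is [11 3 3]. Elementwise product with the kernel and sum: 11·-1 + 3·1 + 3·3.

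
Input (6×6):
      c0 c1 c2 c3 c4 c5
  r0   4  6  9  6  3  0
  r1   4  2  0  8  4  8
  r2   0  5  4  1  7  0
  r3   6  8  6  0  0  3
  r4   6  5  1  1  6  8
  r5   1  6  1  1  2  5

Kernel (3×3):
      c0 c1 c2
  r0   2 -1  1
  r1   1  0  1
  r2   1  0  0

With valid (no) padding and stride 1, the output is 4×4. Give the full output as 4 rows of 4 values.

Output[0,0]: The receptive field on the input at this output position is [4 6 9 / 4 2 0 / 0 5 4]. Elementwise product with the kernel and sum: 4·2 + 6·-1 + 9·1 + 4·1 + 0·1 + 0·1.

15 24 23 26
16 26 13 21
17 20 21 -1
18 22 20 13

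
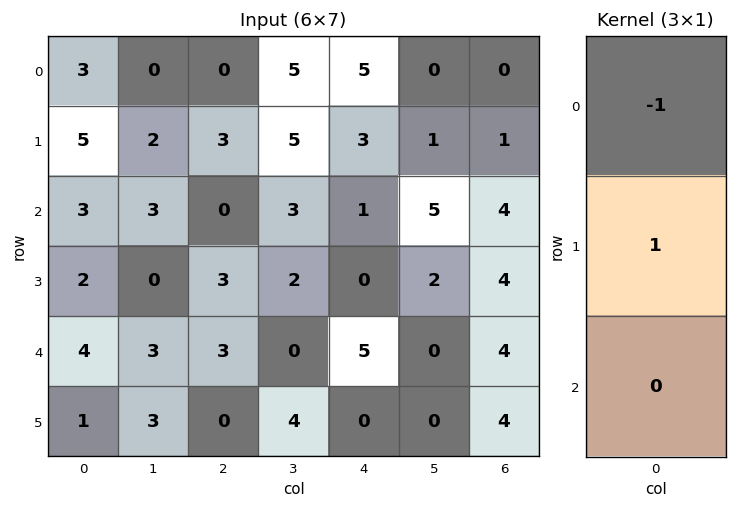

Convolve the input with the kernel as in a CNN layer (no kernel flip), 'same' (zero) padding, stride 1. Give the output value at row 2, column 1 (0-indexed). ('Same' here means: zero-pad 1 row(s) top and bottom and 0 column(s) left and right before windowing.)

1

The receptive field on the zero-padded input at this output position is [2 / 3 / 0]. Elementwise product with the kernel and sum: 2·-1 + 3·1.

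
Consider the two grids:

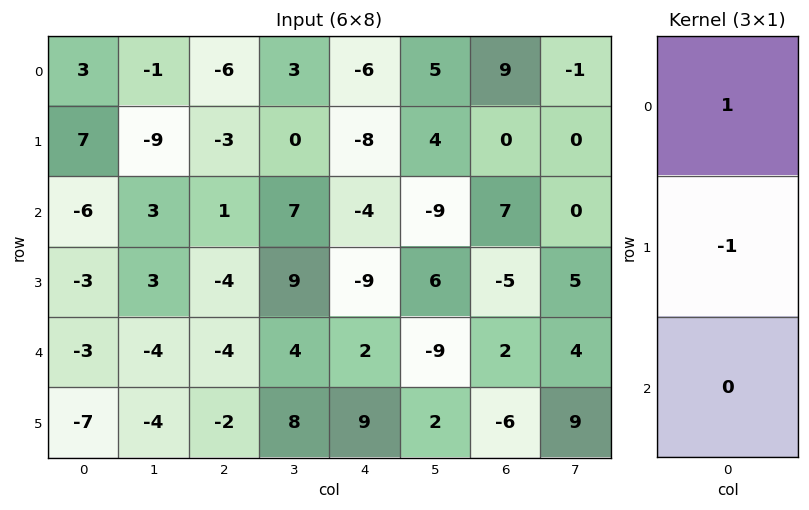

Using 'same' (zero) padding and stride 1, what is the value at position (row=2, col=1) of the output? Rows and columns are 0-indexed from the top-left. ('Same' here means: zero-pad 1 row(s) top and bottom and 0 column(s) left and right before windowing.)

The receptive field on the zero-padded input at this output position is [-9 / 3 / 3]. Elementwise product with the kernel and sum: -9·1 + 3·-1.

-12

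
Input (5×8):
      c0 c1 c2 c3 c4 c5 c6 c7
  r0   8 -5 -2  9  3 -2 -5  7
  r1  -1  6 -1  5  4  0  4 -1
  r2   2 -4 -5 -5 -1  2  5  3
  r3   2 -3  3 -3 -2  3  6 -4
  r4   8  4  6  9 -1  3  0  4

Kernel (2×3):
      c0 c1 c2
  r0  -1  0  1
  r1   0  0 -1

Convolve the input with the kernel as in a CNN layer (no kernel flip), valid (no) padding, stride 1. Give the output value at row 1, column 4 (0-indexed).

The receptive field on the input at this output position is [4 0 4 / -1 2 5]. Elementwise product with the kernel and sum: 4·-1 + 4·1 + 5·-1.

-5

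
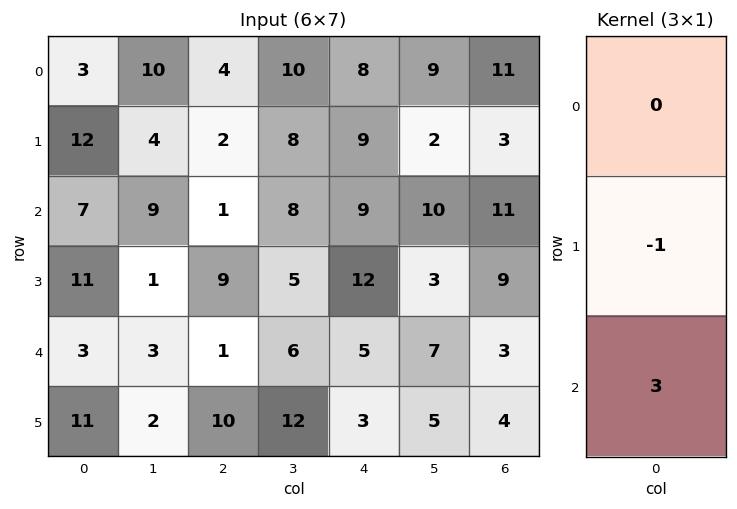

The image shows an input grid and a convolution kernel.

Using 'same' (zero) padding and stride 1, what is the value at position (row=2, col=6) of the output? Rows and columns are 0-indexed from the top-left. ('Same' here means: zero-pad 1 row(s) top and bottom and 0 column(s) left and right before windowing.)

The receptive field on the zero-padded input at this output position is [3 / 11 / 9]. Elementwise product with the kernel and sum: 11·-1 + 9·3.

16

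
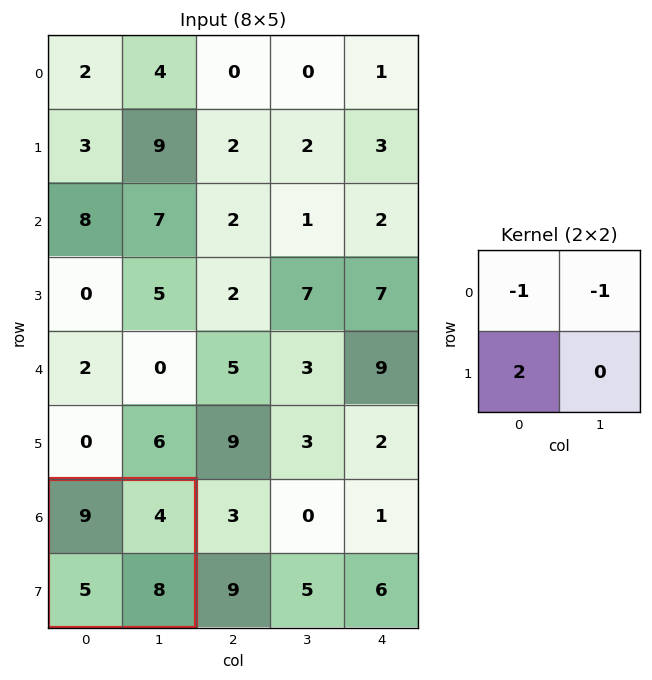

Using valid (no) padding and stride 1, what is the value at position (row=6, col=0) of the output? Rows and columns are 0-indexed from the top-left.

The receptive field on the input at this output position is [9 4 / 5 8]. Elementwise product with the kernel and sum: 9·-1 + 4·-1 + 5·2.

-3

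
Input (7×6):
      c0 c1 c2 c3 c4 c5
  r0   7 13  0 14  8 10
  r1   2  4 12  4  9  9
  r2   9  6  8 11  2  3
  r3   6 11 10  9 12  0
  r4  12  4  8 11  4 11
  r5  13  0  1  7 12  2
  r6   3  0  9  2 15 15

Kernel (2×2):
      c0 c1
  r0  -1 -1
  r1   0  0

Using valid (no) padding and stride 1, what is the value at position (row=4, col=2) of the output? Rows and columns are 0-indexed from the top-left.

-19

The receptive field on the input at this output position is [8 11 / 1 7]. Elementwise product with the kernel and sum: 8·-1 + 11·-1.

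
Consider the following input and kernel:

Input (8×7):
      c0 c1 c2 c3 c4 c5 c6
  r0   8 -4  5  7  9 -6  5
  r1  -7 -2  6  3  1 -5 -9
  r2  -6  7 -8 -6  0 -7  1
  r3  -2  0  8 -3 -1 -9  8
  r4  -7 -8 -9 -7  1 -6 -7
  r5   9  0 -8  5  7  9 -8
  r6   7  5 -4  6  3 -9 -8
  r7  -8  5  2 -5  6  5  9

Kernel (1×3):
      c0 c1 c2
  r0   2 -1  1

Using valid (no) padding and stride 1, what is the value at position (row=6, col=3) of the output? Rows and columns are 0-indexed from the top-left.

The receptive field on the input at this output position is [6 3 -9]. Elementwise product with the kernel and sum: 6·2 + 3·-1 + -9·1.

0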